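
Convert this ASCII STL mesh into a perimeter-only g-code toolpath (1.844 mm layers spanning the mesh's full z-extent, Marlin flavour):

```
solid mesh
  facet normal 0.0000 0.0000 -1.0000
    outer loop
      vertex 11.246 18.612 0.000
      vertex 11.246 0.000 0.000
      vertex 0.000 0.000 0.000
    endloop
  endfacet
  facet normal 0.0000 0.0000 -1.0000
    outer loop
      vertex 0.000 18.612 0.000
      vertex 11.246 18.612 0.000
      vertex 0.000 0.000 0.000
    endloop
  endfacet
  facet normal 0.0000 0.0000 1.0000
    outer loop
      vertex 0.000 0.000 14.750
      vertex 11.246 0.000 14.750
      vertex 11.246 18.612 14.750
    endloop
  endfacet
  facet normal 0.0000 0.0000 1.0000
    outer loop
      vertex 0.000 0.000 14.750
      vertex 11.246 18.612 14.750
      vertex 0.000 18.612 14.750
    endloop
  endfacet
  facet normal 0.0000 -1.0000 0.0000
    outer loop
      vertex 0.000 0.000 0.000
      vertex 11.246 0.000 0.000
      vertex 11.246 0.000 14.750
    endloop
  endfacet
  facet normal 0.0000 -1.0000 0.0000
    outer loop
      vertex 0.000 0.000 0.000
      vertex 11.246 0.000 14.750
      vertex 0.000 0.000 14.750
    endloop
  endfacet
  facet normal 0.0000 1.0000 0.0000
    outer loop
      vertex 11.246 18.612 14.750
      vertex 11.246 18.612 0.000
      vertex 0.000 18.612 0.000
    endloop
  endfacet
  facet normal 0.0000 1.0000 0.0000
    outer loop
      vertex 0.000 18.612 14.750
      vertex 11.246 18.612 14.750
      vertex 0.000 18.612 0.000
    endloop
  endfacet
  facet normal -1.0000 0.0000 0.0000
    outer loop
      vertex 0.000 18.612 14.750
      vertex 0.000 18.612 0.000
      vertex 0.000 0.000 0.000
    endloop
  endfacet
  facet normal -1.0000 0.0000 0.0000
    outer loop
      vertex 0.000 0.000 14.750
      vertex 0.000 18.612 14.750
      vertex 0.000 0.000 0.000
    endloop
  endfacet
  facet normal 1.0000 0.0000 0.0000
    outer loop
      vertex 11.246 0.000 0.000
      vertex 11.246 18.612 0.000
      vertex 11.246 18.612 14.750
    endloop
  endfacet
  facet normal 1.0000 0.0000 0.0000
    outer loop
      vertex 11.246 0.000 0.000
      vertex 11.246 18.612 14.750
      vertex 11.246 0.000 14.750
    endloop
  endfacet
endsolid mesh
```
; perimeter-only toolpath
G21 ; units = mm
G90 ; absolute positioning
G28 ; home
; layer 1
G0 Z1.844
G0 X0.000 Y0.000
G1 X11.246 Y0.000
G1 X11.246 Y18.612
G1 X0.000 Y18.612
G1 X0.000 Y0.000
; layer 2
G0 Z3.688
G0 X0.000 Y0.000
G1 X11.246 Y0.000
G1 X11.246 Y18.612
G1 X0.000 Y18.612
G1 X0.000 Y0.000
; layer 3
G0 Z5.531
G0 X0.000 Y0.000
G1 X11.246 Y0.000
G1 X11.246 Y18.612
G1 X0.000 Y18.612
G1 X0.000 Y0.000
; layer 4
G0 Z7.375
G0 X0.000 Y0.000
G1 X11.246 Y0.000
G1 X11.246 Y18.612
G1 X0.000 Y18.612
G1 X0.000 Y0.000
; layer 5
G0 Z9.219
G0 X0.000 Y0.000
G1 X11.246 Y0.000
G1 X11.246 Y18.612
G1 X0.000 Y18.612
G1 X0.000 Y0.000
; layer 6
G0 Z11.062
G0 X0.000 Y0.000
G1 X11.246 Y0.000
G1 X11.246 Y18.612
G1 X0.000 Y18.612
G1 X0.000 Y0.000
; layer 7
G0 Z12.906
G0 X0.000 Y0.000
G1 X11.246 Y0.000
G1 X11.246 Y18.612
G1 X0.000 Y18.612
G1 X0.000 Y0.000
; layer 8
G0 Z14.750
G0 X0.000 Y0.000
G1 X11.246 Y0.000
G1 X11.246 Y18.612
G1 X0.000 Y18.612
G1 X0.000 Y0.000
M2 ; end

The solid is a rectangular box, roughly 11.2 × 18.6 mm footprint and 14.8 mm tall. Slicing at Δz = 1.844 mm — 8 equal slices spanning the solid's height, so layer i sits at z = i·h/8 — gives 8 non-empty perimeters. Each is a 4-segment closed polygon; G0 lifts to the layer z and rapids to the start vertex, then G1 traces the edges.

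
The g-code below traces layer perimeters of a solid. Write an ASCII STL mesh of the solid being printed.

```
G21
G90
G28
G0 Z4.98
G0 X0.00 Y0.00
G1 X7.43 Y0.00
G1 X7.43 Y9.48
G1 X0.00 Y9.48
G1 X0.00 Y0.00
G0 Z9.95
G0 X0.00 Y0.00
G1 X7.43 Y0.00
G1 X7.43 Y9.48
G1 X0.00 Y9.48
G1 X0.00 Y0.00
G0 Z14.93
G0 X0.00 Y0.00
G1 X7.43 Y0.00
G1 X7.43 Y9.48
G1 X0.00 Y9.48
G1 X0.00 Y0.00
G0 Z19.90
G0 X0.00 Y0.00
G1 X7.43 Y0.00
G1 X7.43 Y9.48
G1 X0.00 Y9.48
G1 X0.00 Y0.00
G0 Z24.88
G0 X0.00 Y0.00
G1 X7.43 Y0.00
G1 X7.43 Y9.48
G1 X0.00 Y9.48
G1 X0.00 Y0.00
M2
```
solid part
  facet normal 0.0000 0.0000 -1.0000
    outer loop
      vertex 7.43 9.48 0.00
      vertex 7.43 0.00 0.00
      vertex 0.00 0.00 0.00
    endloop
  endfacet
  facet normal 0.0000 0.0000 -1.0000
    outer loop
      vertex 0.00 9.48 0.00
      vertex 7.43 9.48 0.00
      vertex 0.00 0.00 0.00
    endloop
  endfacet
  facet normal 0.0000 0.0000 1.0000
    outer loop
      vertex 0.00 0.00 24.88
      vertex 7.43 0.00 24.88
      vertex 7.43 9.48 24.88
    endloop
  endfacet
  facet normal 0.0000 0.0000 1.0000
    outer loop
      vertex 0.00 0.00 24.88
      vertex 7.43 9.48 24.88
      vertex 0.00 9.48 24.88
    endloop
  endfacet
  facet normal 0.0000 -1.0000 0.0000
    outer loop
      vertex 0.00 0.00 0.00
      vertex 7.43 0.00 0.00
      vertex 7.43 0.00 24.88
    endloop
  endfacet
  facet normal 0.0000 -1.0000 0.0000
    outer loop
      vertex 0.00 0.00 0.00
      vertex 7.43 0.00 24.88
      vertex 0.00 0.00 24.88
    endloop
  endfacet
  facet normal 0.0000 1.0000 0.0000
    outer loop
      vertex 7.43 9.48 24.88
      vertex 7.43 9.48 0.00
      vertex 0.00 9.48 0.00
    endloop
  endfacet
  facet normal 0.0000 1.0000 0.0000
    outer loop
      vertex 0.00 9.48 24.88
      vertex 7.43 9.48 24.88
      vertex 0.00 9.48 0.00
    endloop
  endfacet
  facet normal -1.0000 0.0000 0.0000
    outer loop
      vertex 0.00 9.48 24.88
      vertex 0.00 9.48 0.00
      vertex 0.00 0.00 0.00
    endloop
  endfacet
  facet normal -1.0000 0.0000 0.0000
    outer loop
      vertex 0.00 0.00 24.88
      vertex 0.00 9.48 24.88
      vertex 0.00 0.00 0.00
    endloop
  endfacet
  facet normal 1.0000 0.0000 0.0000
    outer loop
      vertex 7.43 0.00 0.00
      vertex 7.43 9.48 0.00
      vertex 7.43 9.48 24.88
    endloop
  endfacet
  facet normal 1.0000 0.0000 0.0000
    outer loop
      vertex 7.43 0.00 0.00
      vertex 7.43 9.48 24.88
      vertex 7.43 0.00 24.88
    endloop
  endfacet
endsolid part

The G0 Z moves step by Δz≈4.98 mm. Every layer's G1 loop is the same polygon, so the solid is a straight extrusion of it from z=0 to z≈24.9. Closing with flat bottom and top caps and triangulating gives 12 facets — a rectangular box, roughly 7.43 × 9.48 mm footprint and 24.9 mm tall.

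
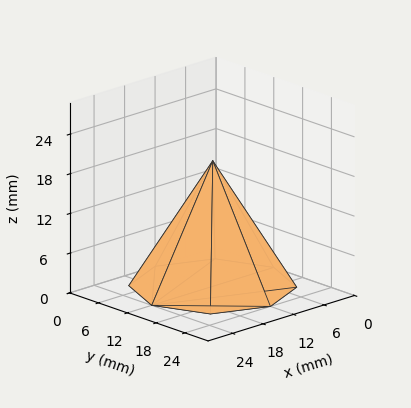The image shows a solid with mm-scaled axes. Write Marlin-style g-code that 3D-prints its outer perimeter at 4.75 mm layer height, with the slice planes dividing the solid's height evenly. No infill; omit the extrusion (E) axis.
Reading the render: the shape is a regular 8-sided pyramid, base circumscribed radius ≈ 12 mm, apex at z ≈ 19 mm (dimensions read to the nearest mm from the axis ticks). For the g-code, the solid's height is divided into equal slices at the stated Δz and each level perimeter traced with G1 moves after a G0 lift.

; perimeter-only toolpath
G21 ; units = mm
G90 ; absolute positioning
G28 ; home
; layer 1
G0 Z4.75
G0 X21.00 Y12.00
G1 X18.37 Y18.37
G1 X12.00 Y21.00
G1 X5.63 Y18.37
G1 X3.00 Y12.00
G1 X5.63 Y5.63
G1 X12.00 Y3.00
G1 X18.37 Y5.63
G1 X21.00 Y12.00
; layer 2
G0 Z9.50
G0 X18.00 Y12.00
G1 X16.24 Y16.24
G1 X12.00 Y18.00
G1 X7.75 Y16.24
G1 X6.00 Y12.00
G1 X7.75 Y7.75
G1 X12.00 Y6.00
G1 X16.24 Y7.75
G1 X18.00 Y12.00
; layer 3
G0 Z14.25
G0 X15.00 Y12.00
G1 X14.12 Y14.12
G1 X12.00 Y15.00
G1 X9.88 Y14.12
G1 X9.00 Y12.00
G1 X9.88 Y9.88
G1 X12.00 Y9.00
G1 X14.12 Y9.88
G1 X15.00 Y12.00
M2 ; end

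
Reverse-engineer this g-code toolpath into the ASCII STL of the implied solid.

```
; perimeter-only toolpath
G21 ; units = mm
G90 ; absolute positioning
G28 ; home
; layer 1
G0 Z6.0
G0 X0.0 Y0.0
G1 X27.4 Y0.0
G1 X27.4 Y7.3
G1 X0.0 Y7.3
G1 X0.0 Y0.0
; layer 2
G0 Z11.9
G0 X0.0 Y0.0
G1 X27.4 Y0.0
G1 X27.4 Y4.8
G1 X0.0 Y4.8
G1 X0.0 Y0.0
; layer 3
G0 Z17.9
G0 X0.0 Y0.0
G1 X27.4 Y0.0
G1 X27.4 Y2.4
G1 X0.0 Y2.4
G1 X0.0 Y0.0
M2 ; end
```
solid part
  facet normal 0.0000 0.0000 -1.0000
    outer loop
      vertex 27.4 9.7 0.0
      vertex 27.4 0.0 0.0
      vertex 0.0 0.0 0.0
    endloop
  endfacet
  facet normal 0.0000 0.0000 -1.0000
    outer loop
      vertex 0.0 9.7 0.0
      vertex 27.4 9.7 0.0
      vertex 0.0 0.0 0.0
    endloop
  endfacet
  facet normal 0.0000 -1.0000 0.0000
    outer loop
      vertex 0.0 0.0 0.0
      vertex 27.4 0.0 0.0
      vertex 27.4 0.0 23.8
    endloop
  endfacet
  facet normal 0.0000 -1.0000 0.0000
    outer loop
      vertex 0.0 0.0 0.0
      vertex 27.4 0.0 23.8
      vertex 0.0 0.0 23.8
    endloop
  endfacet
  facet normal 0.0000 0.9260 0.3774
    outer loop
      vertex 0.0 0.0 23.8
      vertex 27.4 0.0 23.8
      vertex 27.4 9.7 0.0
    endloop
  endfacet
  facet normal 0.0000 0.9260 0.3774
    outer loop
      vertex 0.0 0.0 23.8
      vertex 27.4 9.7 0.0
      vertex 0.0 9.7 0.0
    endloop
  endfacet
  facet normal -1.0000 0.0000 0.0000
    outer loop
      vertex 0.0 0.0 23.8
      vertex 0.0 9.7 0.0
      vertex 0.0 0.0 0.0
    endloop
  endfacet
  facet normal 1.0000 0.0000 0.0000
    outer loop
      vertex 27.4 0.0 0.0
      vertex 27.4 9.7 0.0
      vertex 27.4 0.0 23.8
    endloop
  endfacet
endsolid part

The G0 Z moves step by Δz≈6.0 mm. The G1 loops shrink linearly with z, so the solid tapers from its base footprint up to z≈23.8. Closing with a flat bottom cap and the tapered top and triangulating gives 8 facets — a wedge (ramp): 27.4 × 9.7 mm base, rising to 23.8 mm along the y=0 edge and sloping linearly to z=0 at y=9.7.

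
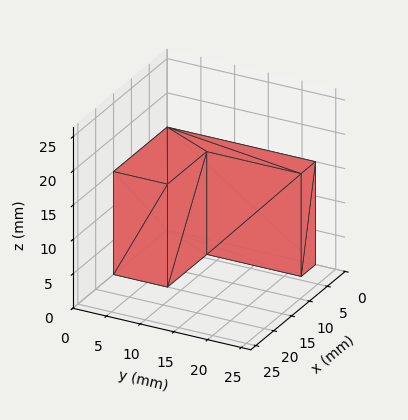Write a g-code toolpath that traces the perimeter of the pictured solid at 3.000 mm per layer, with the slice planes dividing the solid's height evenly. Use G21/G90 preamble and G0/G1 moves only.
Reading the render: the shape is an L-shaped prism: outer 15 × 22 mm, arm thicknesses ≈ 8 mm (horizontal) and 4 mm (vertical), extruded 15 mm in z (dimensions read to the nearest mm from the axis ticks). For the g-code, the solid's height is divided into equal slices at the stated Δz and each level perimeter traced with G1 moves after a G0 lift.

; perimeter-only toolpath
G21 ; units = mm
G90 ; absolute positioning
G28 ; home
; layer 1
G0 Z3.000
G0 X0.000 Y0.000
G1 X15.000 Y0.000
G1 X15.000 Y8.000
G1 X4.000 Y8.000
G1 X4.000 Y22.000
G1 X0.000 Y22.000
G1 X0.000 Y0.000
; layer 2
G0 Z6.000
G0 X0.000 Y0.000
G1 X15.000 Y0.000
G1 X15.000 Y8.000
G1 X4.000 Y8.000
G1 X4.000 Y22.000
G1 X0.000 Y22.000
G1 X0.000 Y0.000
; layer 3
G0 Z9.000
G0 X0.000 Y0.000
G1 X15.000 Y0.000
G1 X15.000 Y8.000
G1 X4.000 Y8.000
G1 X4.000 Y22.000
G1 X0.000 Y22.000
G1 X0.000 Y0.000
; layer 4
G0 Z12.000
G0 X0.000 Y0.000
G1 X15.000 Y0.000
G1 X15.000 Y8.000
G1 X4.000 Y8.000
G1 X4.000 Y22.000
G1 X0.000 Y22.000
G1 X0.000 Y0.000
; layer 5
G0 Z15.000
G0 X0.000 Y0.000
G1 X15.000 Y0.000
G1 X15.000 Y8.000
G1 X4.000 Y8.000
G1 X4.000 Y22.000
G1 X0.000 Y22.000
G1 X0.000 Y0.000
M2 ; end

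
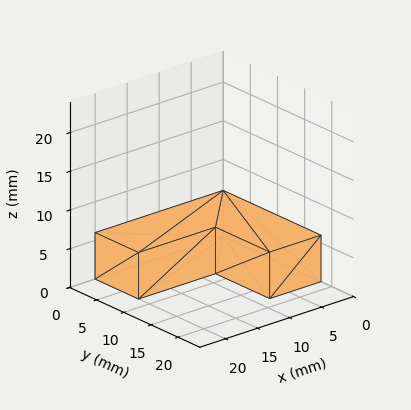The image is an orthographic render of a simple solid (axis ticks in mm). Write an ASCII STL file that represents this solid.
Reading the render: the shape is an L-shaped prism: outer 20 × 18 mm, arm thicknesses ≈ 8 mm (horizontal) and 8 mm (vertical), extruded 6 mm in z (dimensions read to the nearest mm from the axis ticks). For the STL, each face is triangulated and given an outward normal.

solid part
  facet normal 0.0000 0.0000 -1.0000
    outer loop
      vertex 20.0 8.0 0.0
      vertex 20.0 0.0 0.0
      vertex 0.0 0.0 0.0
    endloop
  endfacet
  facet normal 0.0000 0.0000 -1.0000
    outer loop
      vertex 8.0 8.0 0.0
      vertex 20.0 8.0 0.0
      vertex 0.0 0.0 0.0
    endloop
  endfacet
  facet normal 0.0000 0.0000 -1.0000
    outer loop
      vertex 8.0 18.0 0.0
      vertex 8.0 8.0 0.0
      vertex 0.0 0.0 0.0
    endloop
  endfacet
  facet normal 0.0000 0.0000 -1.0000
    outer loop
      vertex 0.0 18.0 0.0
      vertex 8.0 18.0 0.0
      vertex 0.0 0.0 0.0
    endloop
  endfacet
  facet normal 0.0000 0.0000 1.0000
    outer loop
      vertex 0.0 0.0 6.0
      vertex 20.0 0.0 6.0
      vertex 20.0 8.0 6.0
    endloop
  endfacet
  facet normal 0.0000 0.0000 1.0000
    outer loop
      vertex 0.0 0.0 6.0
      vertex 20.0 8.0 6.0
      vertex 8.0 8.0 6.0
    endloop
  endfacet
  facet normal 0.0000 0.0000 1.0000
    outer loop
      vertex 0.0 0.0 6.0
      vertex 8.0 8.0 6.0
      vertex 8.0 18.0 6.0
    endloop
  endfacet
  facet normal 0.0000 0.0000 1.0000
    outer loop
      vertex 0.0 0.0 6.0
      vertex 8.0 18.0 6.0
      vertex 0.0 18.0 6.0
    endloop
  endfacet
  facet normal 0.0000 -1.0000 0.0000
    outer loop
      vertex 0.0 0.0 0.0
      vertex 20.0 0.0 0.0
      vertex 20.0 0.0 6.0
    endloop
  endfacet
  facet normal 0.0000 -1.0000 0.0000
    outer loop
      vertex 0.0 0.0 0.0
      vertex 20.0 0.0 6.0
      vertex 0.0 0.0 6.0
    endloop
  endfacet
  facet normal 1.0000 0.0000 0.0000
    outer loop
      vertex 20.0 0.0 0.0
      vertex 20.0 8.0 0.0
      vertex 20.0 8.0 6.0
    endloop
  endfacet
  facet normal 1.0000 0.0000 0.0000
    outer loop
      vertex 20.0 0.0 0.0
      vertex 20.0 8.0 6.0
      vertex 20.0 0.0 6.0
    endloop
  endfacet
  facet normal 0.0000 1.0000 0.0000
    outer loop
      vertex 20.0 8.0 0.0
      vertex 8.0 8.0 0.0
      vertex 8.0 8.0 6.0
    endloop
  endfacet
  facet normal 0.0000 1.0000 0.0000
    outer loop
      vertex 20.0 8.0 0.0
      vertex 8.0 8.0 6.0
      vertex 20.0 8.0 6.0
    endloop
  endfacet
  facet normal 1.0000 0.0000 0.0000
    outer loop
      vertex 8.0 8.0 0.0
      vertex 8.0 18.0 0.0
      vertex 8.0 18.0 6.0
    endloop
  endfacet
  facet normal 1.0000 0.0000 0.0000
    outer loop
      vertex 8.0 8.0 0.0
      vertex 8.0 18.0 6.0
      vertex 8.0 8.0 6.0
    endloop
  endfacet
  facet normal 0.0000 1.0000 0.0000
    outer loop
      vertex 8.0 18.0 0.0
      vertex 0.0 18.0 0.0
      vertex 0.0 18.0 6.0
    endloop
  endfacet
  facet normal 0.0000 1.0000 0.0000
    outer loop
      vertex 8.0 18.0 0.0
      vertex 0.0 18.0 6.0
      vertex 8.0 18.0 6.0
    endloop
  endfacet
  facet normal -1.0000 0.0000 0.0000
    outer loop
      vertex 0.0 18.0 0.0
      vertex 0.0 0.0 0.0
      vertex 0.0 0.0 6.0
    endloop
  endfacet
  facet normal -1.0000 0.0000 0.0000
    outer loop
      vertex 0.0 18.0 0.0
      vertex 0.0 0.0 6.0
      vertex 0.0 18.0 6.0
    endloop
  endfacet
endsolid part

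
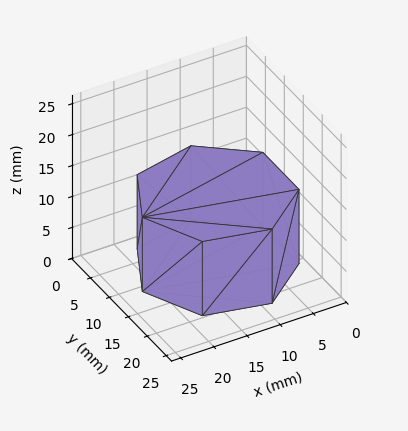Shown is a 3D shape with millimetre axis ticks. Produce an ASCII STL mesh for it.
Reading the render: the shape is a regular 7-sided prism (a cylinder approximated with 7 flat sides), circumscribed radius ≈ 11 mm, height ≈ 12 mm (dimensions read to the nearest mm from the axis ticks). For the STL, each face is triangulated and given an outward normal.

solid part
  facet normal 0.0000 0.0000 -1.0000
    outer loop
      vertex 8.55 21.72 0.00
      vertex 17.86 19.60 0.00
      vertex 22.00 11.00 0.00
    endloop
  endfacet
  facet normal 0.0000 0.0000 -1.0000
    outer loop
      vertex 1.09 15.77 0.00
      vertex 8.55 21.72 0.00
      vertex 22.00 11.00 0.00
    endloop
  endfacet
  facet normal 0.0000 0.0000 -1.0000
    outer loop
      vertex 1.09 6.23 0.00
      vertex 1.09 15.77 0.00
      vertex 22.00 11.00 0.00
    endloop
  endfacet
  facet normal 0.0000 0.0000 -1.0000
    outer loop
      vertex 8.55 0.28 0.00
      vertex 1.09 6.23 0.00
      vertex 22.00 11.00 0.00
    endloop
  endfacet
  facet normal 0.0000 0.0000 -1.0000
    outer loop
      vertex 17.86 2.40 0.00
      vertex 8.55 0.28 0.00
      vertex 22.00 11.00 0.00
    endloop
  endfacet
  facet normal 0.0000 0.0000 1.0000
    outer loop
      vertex 22.00 11.00 12.00
      vertex 17.86 19.60 12.00
      vertex 8.55 21.72 12.00
    endloop
  endfacet
  facet normal 0.0000 0.0000 1.0000
    outer loop
      vertex 22.00 11.00 12.00
      vertex 8.55 21.72 12.00
      vertex 1.09 15.77 12.00
    endloop
  endfacet
  facet normal 0.0000 0.0000 1.0000
    outer loop
      vertex 22.00 11.00 12.00
      vertex 1.09 15.77 12.00
      vertex 1.09 6.23 12.00
    endloop
  endfacet
  facet normal 0.0000 0.0000 1.0000
    outer loop
      vertex 22.00 11.00 12.00
      vertex 1.09 6.23 12.00
      vertex 8.55 0.28 12.00
    endloop
  endfacet
  facet normal 0.0000 0.0000 1.0000
    outer loop
      vertex 22.00 11.00 12.00
      vertex 8.55 0.28 12.00
      vertex 17.86 2.40 12.00
    endloop
  endfacet
  facet normal 0.9010 0.4338 0.0000
    outer loop
      vertex 22.00 11.00 0.00
      vertex 17.86 19.60 0.00
      vertex 17.86 19.60 12.00
    endloop
  endfacet
  facet normal 0.9010 0.4338 0.0000
    outer loop
      vertex 22.00 11.00 0.00
      vertex 17.86 19.60 12.00
      vertex 22.00 11.00 12.00
    endloop
  endfacet
  facet normal 0.2220 0.9750 0.0000
    outer loop
      vertex 17.86 19.60 0.00
      vertex 8.55 21.72 0.00
      vertex 8.55 21.72 12.00
    endloop
  endfacet
  facet normal 0.2220 0.9750 0.0000
    outer loop
      vertex 17.86 19.60 0.00
      vertex 8.55 21.72 12.00
      vertex 17.86 19.60 12.00
    endloop
  endfacet
  facet normal -0.6235 0.7818 0.0000
    outer loop
      vertex 8.55 21.72 0.00
      vertex 1.09 15.77 0.00
      vertex 1.09 15.77 12.00
    endloop
  endfacet
  facet normal -0.6235 0.7818 0.0000
    outer loop
      vertex 8.55 21.72 0.00
      vertex 1.09 15.77 12.00
      vertex 8.55 21.72 12.00
    endloop
  endfacet
  facet normal -1.0000 0.0000 0.0000
    outer loop
      vertex 1.09 15.77 0.00
      vertex 1.09 6.23 0.00
      vertex 1.09 6.23 12.00
    endloop
  endfacet
  facet normal -1.0000 0.0000 0.0000
    outer loop
      vertex 1.09 15.77 0.00
      vertex 1.09 6.23 12.00
      vertex 1.09 15.77 12.00
    endloop
  endfacet
  facet normal -0.6235 -0.7818 0.0000
    outer loop
      vertex 1.09 6.23 0.00
      vertex 8.55 0.28 0.00
      vertex 8.55 0.28 12.00
    endloop
  endfacet
  facet normal -0.6235 -0.7818 0.0000
    outer loop
      vertex 1.09 6.23 0.00
      vertex 8.55 0.28 12.00
      vertex 1.09 6.23 12.00
    endloop
  endfacet
  facet normal 0.2220 -0.9750 0.0000
    outer loop
      vertex 8.55 0.28 0.00
      vertex 17.86 2.40 0.00
      vertex 17.86 2.40 12.00
    endloop
  endfacet
  facet normal 0.2220 -0.9750 0.0000
    outer loop
      vertex 8.55 0.28 0.00
      vertex 17.86 2.40 12.00
      vertex 8.55 0.28 12.00
    endloop
  endfacet
  facet normal 0.9010 -0.4338 0.0000
    outer loop
      vertex 17.86 2.40 0.00
      vertex 22.00 11.00 0.00
      vertex 22.00 11.00 12.00
    endloop
  endfacet
  facet normal 0.9010 -0.4338 0.0000
    outer loop
      vertex 17.86 2.40 0.00
      vertex 22.00 11.00 12.00
      vertex 17.86 2.40 12.00
    endloop
  endfacet
endsolid part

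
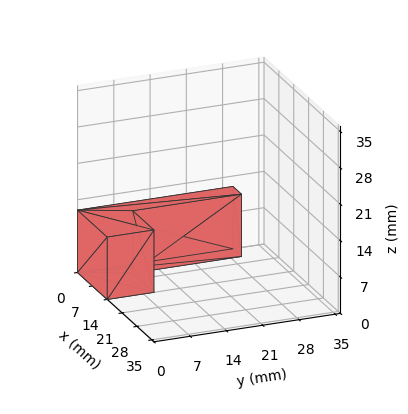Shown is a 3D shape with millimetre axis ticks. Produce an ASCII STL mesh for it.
Reading the render: the shape is an L-shaped prism: outer 14 × 30 mm, arm thicknesses ≈ 9 mm (horizontal) and 4 mm (vertical), extruded 12 mm in z (dimensions read to the nearest mm from the axis ticks). For the STL, each face is triangulated and given an outward normal.

solid part
  facet normal 0.0000 0.0000 -1.0000
    outer loop
      vertex 14.000 9.000 0.000
      vertex 14.000 0.000 0.000
      vertex 0.000 0.000 0.000
    endloop
  endfacet
  facet normal 0.0000 0.0000 -1.0000
    outer loop
      vertex 4.000 9.000 0.000
      vertex 14.000 9.000 0.000
      vertex 0.000 0.000 0.000
    endloop
  endfacet
  facet normal 0.0000 0.0000 -1.0000
    outer loop
      vertex 4.000 30.000 0.000
      vertex 4.000 9.000 0.000
      vertex 0.000 0.000 0.000
    endloop
  endfacet
  facet normal 0.0000 0.0000 -1.0000
    outer loop
      vertex 0.000 30.000 0.000
      vertex 4.000 30.000 0.000
      vertex 0.000 0.000 0.000
    endloop
  endfacet
  facet normal 0.0000 0.0000 1.0000
    outer loop
      vertex 0.000 0.000 12.000
      vertex 14.000 0.000 12.000
      vertex 14.000 9.000 12.000
    endloop
  endfacet
  facet normal 0.0000 0.0000 1.0000
    outer loop
      vertex 0.000 0.000 12.000
      vertex 14.000 9.000 12.000
      vertex 4.000 9.000 12.000
    endloop
  endfacet
  facet normal 0.0000 0.0000 1.0000
    outer loop
      vertex 0.000 0.000 12.000
      vertex 4.000 9.000 12.000
      vertex 4.000 30.000 12.000
    endloop
  endfacet
  facet normal 0.0000 0.0000 1.0000
    outer loop
      vertex 0.000 0.000 12.000
      vertex 4.000 30.000 12.000
      vertex 0.000 30.000 12.000
    endloop
  endfacet
  facet normal 0.0000 -1.0000 0.0000
    outer loop
      vertex 0.000 0.000 0.000
      vertex 14.000 0.000 0.000
      vertex 14.000 0.000 12.000
    endloop
  endfacet
  facet normal 0.0000 -1.0000 0.0000
    outer loop
      vertex 0.000 0.000 0.000
      vertex 14.000 0.000 12.000
      vertex 0.000 0.000 12.000
    endloop
  endfacet
  facet normal 1.0000 0.0000 0.0000
    outer loop
      vertex 14.000 0.000 0.000
      vertex 14.000 9.000 0.000
      vertex 14.000 9.000 12.000
    endloop
  endfacet
  facet normal 1.0000 0.0000 0.0000
    outer loop
      vertex 14.000 0.000 0.000
      vertex 14.000 9.000 12.000
      vertex 14.000 0.000 12.000
    endloop
  endfacet
  facet normal 0.0000 1.0000 0.0000
    outer loop
      vertex 14.000 9.000 0.000
      vertex 4.000 9.000 0.000
      vertex 4.000 9.000 12.000
    endloop
  endfacet
  facet normal 0.0000 1.0000 0.0000
    outer loop
      vertex 14.000 9.000 0.000
      vertex 4.000 9.000 12.000
      vertex 14.000 9.000 12.000
    endloop
  endfacet
  facet normal 1.0000 0.0000 0.0000
    outer loop
      vertex 4.000 9.000 0.000
      vertex 4.000 30.000 0.000
      vertex 4.000 30.000 12.000
    endloop
  endfacet
  facet normal 1.0000 0.0000 0.0000
    outer loop
      vertex 4.000 9.000 0.000
      vertex 4.000 30.000 12.000
      vertex 4.000 9.000 12.000
    endloop
  endfacet
  facet normal 0.0000 1.0000 0.0000
    outer loop
      vertex 4.000 30.000 0.000
      vertex 0.000 30.000 0.000
      vertex 0.000 30.000 12.000
    endloop
  endfacet
  facet normal 0.0000 1.0000 0.0000
    outer loop
      vertex 4.000 30.000 0.000
      vertex 0.000 30.000 12.000
      vertex 4.000 30.000 12.000
    endloop
  endfacet
  facet normal -1.0000 0.0000 0.0000
    outer loop
      vertex 0.000 30.000 0.000
      vertex 0.000 0.000 0.000
      vertex 0.000 0.000 12.000
    endloop
  endfacet
  facet normal -1.0000 0.0000 0.0000
    outer loop
      vertex 0.000 30.000 0.000
      vertex 0.000 0.000 12.000
      vertex 0.000 30.000 12.000
    endloop
  endfacet
endsolid part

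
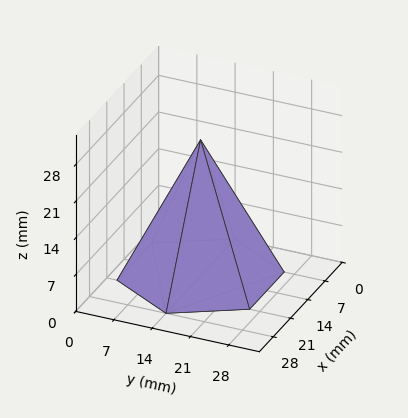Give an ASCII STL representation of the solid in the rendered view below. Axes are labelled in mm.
Reading the render: the shape is a regular 6-sided pyramid, base circumscribed radius ≈ 14 mm, apex at z ≈ 26 mm (dimensions read to the nearest mm from the axis ticks). For the STL, each face is triangulated and given an outward normal.

solid part
  facet normal 0.0000 0.0000 -1.0000
    outer loop
      vertex 7.000 26.124 0.000
      vertex 21.000 26.124 0.000
      vertex 28.000 14.000 0.000
    endloop
  endfacet
  facet normal 0.0000 0.0000 -1.0000
    outer loop
      vertex 0.000 14.000 0.000
      vertex 7.000 26.124 0.000
      vertex 28.000 14.000 0.000
    endloop
  endfacet
  facet normal 0.0000 0.0000 -1.0000
    outer loop
      vertex 7.000 1.876 0.000
      vertex 0.000 14.000 0.000
      vertex 28.000 14.000 0.000
    endloop
  endfacet
  facet normal 0.0000 0.0000 -1.0000
    outer loop
      vertex 21.000 1.876 0.000
      vertex 7.000 1.876 0.000
      vertex 28.000 14.000 0.000
    endloop
  endfacet
  facet normal 0.7849 0.4532 0.4226
    outer loop
      vertex 28.000 14.000 0.000
      vertex 21.000 26.124 0.000
      vertex 14.000 14.000 26.000
    endloop
  endfacet
  facet normal 0.0000 0.9063 0.4226
    outer loop
      vertex 21.000 26.124 0.000
      vertex 7.000 26.124 0.000
      vertex 14.000 14.000 26.000
    endloop
  endfacet
  facet normal -0.7849 0.4532 0.4226
    outer loop
      vertex 7.000 26.124 0.000
      vertex 0.000 14.000 0.000
      vertex 14.000 14.000 26.000
    endloop
  endfacet
  facet normal -0.7849 -0.4532 0.4226
    outer loop
      vertex 0.000 14.000 0.000
      vertex 7.000 1.876 0.000
      vertex 14.000 14.000 26.000
    endloop
  endfacet
  facet normal 0.0000 -0.9063 0.4226
    outer loop
      vertex 7.000 1.876 0.000
      vertex 21.000 1.876 0.000
      vertex 14.000 14.000 26.000
    endloop
  endfacet
  facet normal 0.7849 -0.4532 0.4226
    outer loop
      vertex 21.000 1.876 0.000
      vertex 28.000 14.000 0.000
      vertex 14.000 14.000 26.000
    endloop
  endfacet
endsolid part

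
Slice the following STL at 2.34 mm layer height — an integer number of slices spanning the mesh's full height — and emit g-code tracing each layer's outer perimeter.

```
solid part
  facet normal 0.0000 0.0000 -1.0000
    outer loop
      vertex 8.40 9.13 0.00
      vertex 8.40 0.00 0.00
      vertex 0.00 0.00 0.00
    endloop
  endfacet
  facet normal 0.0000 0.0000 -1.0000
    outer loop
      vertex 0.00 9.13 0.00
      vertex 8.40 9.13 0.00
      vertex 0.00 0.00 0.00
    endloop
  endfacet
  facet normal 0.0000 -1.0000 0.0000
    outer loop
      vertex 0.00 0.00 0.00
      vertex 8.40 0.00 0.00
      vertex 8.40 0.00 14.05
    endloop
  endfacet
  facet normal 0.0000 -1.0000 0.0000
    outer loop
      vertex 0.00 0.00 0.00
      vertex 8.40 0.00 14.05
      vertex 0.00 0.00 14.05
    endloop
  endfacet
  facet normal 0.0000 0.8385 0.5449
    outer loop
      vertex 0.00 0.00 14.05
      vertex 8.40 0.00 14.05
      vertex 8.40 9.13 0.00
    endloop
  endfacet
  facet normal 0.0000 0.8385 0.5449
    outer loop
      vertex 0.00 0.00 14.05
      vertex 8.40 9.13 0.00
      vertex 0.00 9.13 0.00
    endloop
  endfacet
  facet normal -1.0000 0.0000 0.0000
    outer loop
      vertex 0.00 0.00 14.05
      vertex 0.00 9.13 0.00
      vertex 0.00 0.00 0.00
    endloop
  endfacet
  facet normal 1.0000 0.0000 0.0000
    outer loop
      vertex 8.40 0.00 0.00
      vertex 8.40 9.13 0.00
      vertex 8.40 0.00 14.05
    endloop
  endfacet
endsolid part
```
; perimeter-only toolpath
G21 ; units = mm
G90 ; absolute positioning
G28 ; home
; layer 1
G0 Z2.34
G0 X0.00 Y0.00
G1 X8.40 Y0.00
G1 X8.40 Y7.61
G1 X0.00 Y7.61
G1 X0.00 Y0.00
; layer 2
G0 Z4.68
G0 X0.00 Y0.00
G1 X8.40 Y0.00
G1 X8.40 Y6.09
G1 X0.00 Y6.09
G1 X0.00 Y0.00
; layer 3
G0 Z7.03
G0 X0.00 Y0.00
G1 X8.40 Y0.00
G1 X8.40 Y4.57
G1 X0.00 Y4.57
G1 X0.00 Y0.00
; layer 4
G0 Z9.37
G0 X0.00 Y0.00
G1 X8.40 Y0.00
G1 X8.40 Y3.04
G1 X0.00 Y3.04
G1 X0.00 Y0.00
; layer 5
G0 Z11.71
G0 X0.00 Y0.00
G1 X8.40 Y0.00
G1 X8.40 Y1.52
G1 X0.00 Y1.52
G1 X0.00 Y0.00
M2 ; end

The solid is a wedge (ramp): 8.4 × 9.13 mm base, rising to 14.1 mm along the y=0 edge and sloping linearly to z=0 at y=9.13. Slicing at Δz = 2.34 mm — 6 equal slices spanning the solid's height, so layer i sits at z = i·h/6 — gives 5 non-empty perimeters. Each is a 4-segment closed polygon; G0 lifts to the layer z and rapids to the start vertex, then G1 traces the edges. The cross-section shrinks linearly with z (the slice at the apex is degenerate and omitted).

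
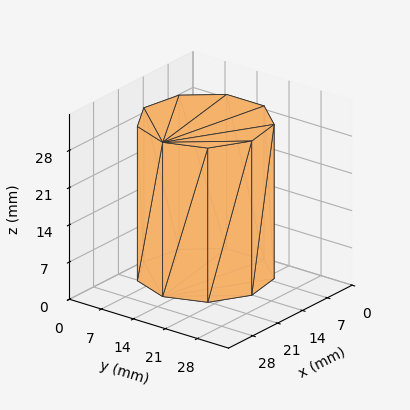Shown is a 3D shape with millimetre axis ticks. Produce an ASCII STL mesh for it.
Reading the render: the shape is a regular 9-sided prism (a cylinder approximated with 9 flat sides), circumscribed radius ≈ 12 mm, height ≈ 29 mm (dimensions read to the nearest mm from the axis ticks). For the STL, each face is triangulated and given an outward normal.

solid part
  facet normal 0.0000 0.0000 -1.0000
    outer loop
      vertex 14.1 23.8 0.0
      vertex 21.2 19.7 0.0
      vertex 24.0 12.0 0.0
    endloop
  endfacet
  facet normal 0.0000 0.0000 -1.0000
    outer loop
      vertex 6.0 22.4 0.0
      vertex 14.1 23.8 0.0
      vertex 24.0 12.0 0.0
    endloop
  endfacet
  facet normal 0.0000 0.0000 -1.0000
    outer loop
      vertex 0.7 16.1 0.0
      vertex 6.0 22.4 0.0
      vertex 24.0 12.0 0.0
    endloop
  endfacet
  facet normal 0.0000 0.0000 -1.0000
    outer loop
      vertex 0.7 7.9 0.0
      vertex 0.7 16.1 0.0
      vertex 24.0 12.0 0.0
    endloop
  endfacet
  facet normal 0.0000 0.0000 -1.0000
    outer loop
      vertex 6.0 1.6 0.0
      vertex 0.7 7.9 0.0
      vertex 24.0 12.0 0.0
    endloop
  endfacet
  facet normal 0.0000 0.0000 -1.0000
    outer loop
      vertex 14.1 0.2 0.0
      vertex 6.0 1.6 0.0
      vertex 24.0 12.0 0.0
    endloop
  endfacet
  facet normal 0.0000 0.0000 -1.0000
    outer loop
      vertex 21.2 4.3 0.0
      vertex 14.1 0.2 0.0
      vertex 24.0 12.0 0.0
    endloop
  endfacet
  facet normal 0.0000 0.0000 1.0000
    outer loop
      vertex 24.0 12.0 29.0
      vertex 21.2 19.7 29.0
      vertex 14.1 23.8 29.0
    endloop
  endfacet
  facet normal 0.0000 0.0000 1.0000
    outer loop
      vertex 24.0 12.0 29.0
      vertex 14.1 23.8 29.0
      vertex 6.0 22.4 29.0
    endloop
  endfacet
  facet normal 0.0000 0.0000 1.0000
    outer loop
      vertex 24.0 12.0 29.0
      vertex 6.0 22.4 29.0
      vertex 0.7 16.1 29.0
    endloop
  endfacet
  facet normal 0.0000 0.0000 1.0000
    outer loop
      vertex 24.0 12.0 29.0
      vertex 0.7 16.1 29.0
      vertex 0.7 7.9 29.0
    endloop
  endfacet
  facet normal 0.0000 0.0000 1.0000
    outer loop
      vertex 24.0 12.0 29.0
      vertex 0.7 7.9 29.0
      vertex 6.0 1.6 29.0
    endloop
  endfacet
  facet normal 0.0000 0.0000 1.0000
    outer loop
      vertex 24.0 12.0 29.0
      vertex 6.0 1.6 29.0
      vertex 14.1 0.2 29.0
    endloop
  endfacet
  facet normal 0.0000 0.0000 1.0000
    outer loop
      vertex 24.0 12.0 29.0
      vertex 14.1 0.2 29.0
      vertex 21.2 4.3 29.0
    endloop
  endfacet
  facet normal 0.9398 0.3417 0.0000
    outer loop
      vertex 24.0 12.0 0.0
      vertex 21.2 19.7 0.0
      vertex 21.2 19.7 29.0
    endloop
  endfacet
  facet normal 0.9398 0.3417 0.0000
    outer loop
      vertex 24.0 12.0 0.0
      vertex 21.2 19.7 29.0
      vertex 24.0 12.0 29.0
    endloop
  endfacet
  facet normal 0.5001 0.8660 0.0000
    outer loop
      vertex 21.2 19.7 0.0
      vertex 14.1 23.8 0.0
      vertex 14.1 23.8 29.0
    endloop
  endfacet
  facet normal 0.5001 0.8660 0.0000
    outer loop
      vertex 21.2 19.7 0.0
      vertex 14.1 23.8 29.0
      vertex 21.2 19.7 29.0
    endloop
  endfacet
  facet normal -0.1703 0.9854 0.0000
    outer loop
      vertex 14.1 23.8 0.0
      vertex 6.0 22.4 0.0
      vertex 6.0 22.4 29.0
    endloop
  endfacet
  facet normal -0.1703 0.9854 0.0000
    outer loop
      vertex 14.1 23.8 0.0
      vertex 6.0 22.4 29.0
      vertex 14.1 23.8 29.0
    endloop
  endfacet
  facet normal -0.7652 0.6438 0.0000
    outer loop
      vertex 6.0 22.4 0.0
      vertex 0.7 16.1 0.0
      vertex 0.7 16.1 29.0
    endloop
  endfacet
  facet normal -0.7652 0.6438 0.0000
    outer loop
      vertex 6.0 22.4 0.0
      vertex 0.7 16.1 29.0
      vertex 6.0 22.4 29.0
    endloop
  endfacet
  facet normal -1.0000 0.0000 0.0000
    outer loop
      vertex 0.7 16.1 0.0
      vertex 0.7 7.9 0.0
      vertex 0.7 7.9 29.0
    endloop
  endfacet
  facet normal -1.0000 0.0000 0.0000
    outer loop
      vertex 0.7 16.1 0.0
      vertex 0.7 7.9 29.0
      vertex 0.7 16.1 29.0
    endloop
  endfacet
  facet normal -0.7652 -0.6438 0.0000
    outer loop
      vertex 0.7 7.9 0.0
      vertex 6.0 1.6 0.0
      vertex 6.0 1.6 29.0
    endloop
  endfacet
  facet normal -0.7652 -0.6438 0.0000
    outer loop
      vertex 0.7 7.9 0.0
      vertex 6.0 1.6 29.0
      vertex 0.7 7.9 29.0
    endloop
  endfacet
  facet normal -0.1703 -0.9854 0.0000
    outer loop
      vertex 6.0 1.6 0.0
      vertex 14.1 0.2 0.0
      vertex 14.1 0.2 29.0
    endloop
  endfacet
  facet normal -0.1703 -0.9854 0.0000
    outer loop
      vertex 6.0 1.6 0.0
      vertex 14.1 0.2 29.0
      vertex 6.0 1.6 29.0
    endloop
  endfacet
  facet normal 0.5001 -0.8660 0.0000
    outer loop
      vertex 14.1 0.2 0.0
      vertex 21.2 4.3 0.0
      vertex 21.2 4.3 29.0
    endloop
  endfacet
  facet normal 0.5001 -0.8660 0.0000
    outer loop
      vertex 14.1 0.2 0.0
      vertex 21.2 4.3 29.0
      vertex 14.1 0.2 29.0
    endloop
  endfacet
  facet normal 0.9398 -0.3417 0.0000
    outer loop
      vertex 21.2 4.3 0.0
      vertex 24.0 12.0 0.0
      vertex 24.0 12.0 29.0
    endloop
  endfacet
  facet normal 0.9398 -0.3417 0.0000
    outer loop
      vertex 21.2 4.3 0.0
      vertex 24.0 12.0 29.0
      vertex 21.2 4.3 29.0
    endloop
  endfacet
endsolid part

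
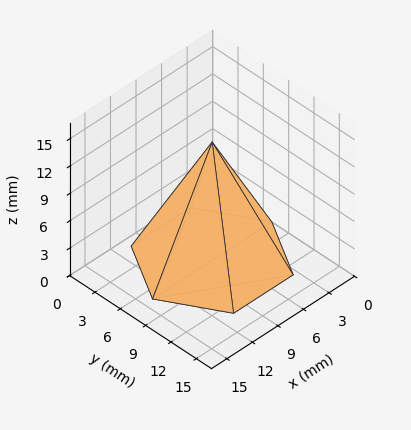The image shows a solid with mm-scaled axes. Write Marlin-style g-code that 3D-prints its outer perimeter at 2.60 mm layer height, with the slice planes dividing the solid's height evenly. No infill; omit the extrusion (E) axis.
Reading the render: the shape is a regular 6-sided pyramid, base circumscribed radius ≈ 7 mm, apex at z ≈ 13 mm (dimensions read to the nearest mm from the axis ticks). For the g-code, the solid's height is divided into equal slices at the stated Δz and each level perimeter traced with G1 moves after a G0 lift.

; perimeter-only toolpath
G21 ; units = mm
G90 ; absolute positioning
G28 ; home
; layer 1
G0 Z2.60
G0 X12.60 Y7.00
G1 X9.80 Y11.85
G1 X4.20 Y11.85
G1 X1.40 Y7.00
G1 X4.20 Y2.15
G1 X9.80 Y2.15
G1 X12.60 Y7.00
; layer 2
G0 Z5.20
G0 X11.20 Y7.00
G1 X9.10 Y10.64
G1 X4.90 Y10.64
G1 X2.80 Y7.00
G1 X4.90 Y3.36
G1 X9.10 Y3.36
G1 X11.20 Y7.00
; layer 3
G0 Z7.80
G0 X9.80 Y7.00
G1 X8.40 Y9.42
G1 X5.60 Y9.42
G1 X4.20 Y7.00
G1 X5.60 Y4.58
G1 X8.40 Y4.58
G1 X9.80 Y7.00
; layer 4
G0 Z10.40
G0 X8.40 Y7.00
G1 X7.70 Y8.21
G1 X6.30 Y8.21
G1 X5.60 Y7.00
G1 X6.30 Y5.79
G1 X7.70 Y5.79
G1 X8.40 Y7.00
M2 ; end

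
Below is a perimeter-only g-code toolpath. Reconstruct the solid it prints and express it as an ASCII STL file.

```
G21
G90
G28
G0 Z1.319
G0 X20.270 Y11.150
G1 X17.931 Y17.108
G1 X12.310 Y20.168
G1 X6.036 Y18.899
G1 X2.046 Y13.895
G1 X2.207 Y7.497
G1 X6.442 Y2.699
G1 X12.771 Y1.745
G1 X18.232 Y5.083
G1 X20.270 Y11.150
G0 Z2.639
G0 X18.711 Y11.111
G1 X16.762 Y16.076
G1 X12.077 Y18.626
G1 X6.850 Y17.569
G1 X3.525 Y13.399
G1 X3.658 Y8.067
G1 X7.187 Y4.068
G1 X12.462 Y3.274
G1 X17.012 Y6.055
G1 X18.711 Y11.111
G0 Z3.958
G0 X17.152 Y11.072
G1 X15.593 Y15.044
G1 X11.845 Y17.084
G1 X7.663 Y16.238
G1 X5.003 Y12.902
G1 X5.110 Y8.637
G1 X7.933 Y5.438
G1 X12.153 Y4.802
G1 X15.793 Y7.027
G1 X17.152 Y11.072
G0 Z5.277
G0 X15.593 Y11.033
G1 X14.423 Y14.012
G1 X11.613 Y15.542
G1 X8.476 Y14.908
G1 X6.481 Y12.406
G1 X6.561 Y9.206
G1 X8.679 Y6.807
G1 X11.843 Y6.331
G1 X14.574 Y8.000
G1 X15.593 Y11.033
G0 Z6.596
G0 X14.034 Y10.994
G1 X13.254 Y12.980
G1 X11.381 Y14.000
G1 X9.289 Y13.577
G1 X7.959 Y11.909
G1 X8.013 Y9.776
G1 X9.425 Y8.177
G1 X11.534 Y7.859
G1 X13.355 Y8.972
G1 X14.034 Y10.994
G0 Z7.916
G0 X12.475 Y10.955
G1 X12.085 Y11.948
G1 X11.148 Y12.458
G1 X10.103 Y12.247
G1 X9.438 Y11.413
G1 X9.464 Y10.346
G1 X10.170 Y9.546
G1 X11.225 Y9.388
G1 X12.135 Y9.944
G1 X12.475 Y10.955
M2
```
solid part
  facet normal 0.0000 0.0000 -1.0000
    outer loop
      vertex 12.542 21.710 0.000
      vertex 19.100 18.140 0.000
      vertex 21.829 11.189 0.000
    endloop
  endfacet
  facet normal 0.0000 0.0000 -1.0000
    outer loop
      vertex 5.223 20.230 0.000
      vertex 12.542 21.710 0.000
      vertex 21.829 11.189 0.000
    endloop
  endfacet
  facet normal 0.0000 0.0000 -1.0000
    outer loop
      vertex 0.568 14.392 0.000
      vertex 5.223 20.230 0.000
      vertex 21.829 11.189 0.000
    endloop
  endfacet
  facet normal 0.0000 0.0000 -1.0000
    outer loop
      vertex 0.755 6.927 0.000
      vertex 0.568 14.392 0.000
      vertex 21.829 11.189 0.000
    endloop
  endfacet
  facet normal 0.0000 0.0000 -1.0000
    outer loop
      vertex 5.696 1.329 0.000
      vertex 0.755 6.927 0.000
      vertex 21.829 11.189 0.000
    endloop
  endfacet
  facet normal 0.0000 0.0000 -1.0000
    outer loop
      vertex 13.080 0.217 0.000
      vertex 5.696 1.329 0.000
      vertex 21.829 11.189 0.000
    endloop
  endfacet
  facet normal 0.0000 0.0000 -1.0000
    outer loop
      vertex 19.451 4.111 0.000
      vertex 13.080 0.217 0.000
      vertex 21.829 11.189 0.000
    endloop
  endfacet
  facet normal 0.6228 0.2445 0.7432
    outer loop
      vertex 21.829 11.189 0.000
      vertex 19.100 18.140 0.000
      vertex 10.916 10.916 9.235
    endloop
  endfacet
  facet normal 0.3199 0.5877 0.7432
    outer loop
      vertex 19.100 18.140 0.000
      vertex 12.542 21.710 0.000
      vertex 10.916 10.916 9.235
    endloop
  endfacet
  facet normal -0.1326 0.6558 0.7432
    outer loop
      vertex 12.542 21.710 0.000
      vertex 5.223 20.230 0.000
      vertex 10.916 10.916 9.235
    endloop
  endfacet
  facet normal -0.5231 0.4171 0.7432
    outer loop
      vertex 5.223 20.230 0.000
      vertex 0.568 14.392 0.000
      vertex 10.916 10.916 9.235
    endloop
  endfacet
  facet normal -0.6689 -0.0168 0.7432
    outer loop
      vertex 0.568 14.392 0.000
      vertex 0.755 6.927 0.000
      vertex 10.916 10.916 9.235
    endloop
  endfacet
  facet normal -0.5016 -0.4428 0.7432
    outer loop
      vertex 0.755 6.927 0.000
      vertex 5.696 1.329 0.000
      vertex 10.916 10.916 9.235
    endloop
  endfacet
  facet normal -0.0996 -0.6616 0.7432
    outer loop
      vertex 5.696 1.329 0.000
      vertex 13.080 0.217 0.000
      vertex 10.916 10.916 9.235
    endloop
  endfacet
  facet normal 0.3489 -0.5709 0.7432
    outer loop
      vertex 13.080 0.217 0.000
      vertex 19.451 4.111 0.000
      vertex 10.916 10.916 9.235
    endloop
  endfacet
  facet normal 0.6342 -0.2131 0.7432
    outer loop
      vertex 19.451 4.111 0.000
      vertex 21.829 11.189 0.000
      vertex 10.916 10.916 9.235
    endloop
  endfacet
endsolid part

The G0 Z moves step by Δz≈1.319 mm. The G1 loops shrink linearly with z, so the solid tapers from its base footprint up to z≈9.23. Closing with a flat bottom cap and the tapered top and triangulating gives 16 facets — a regular 9-sided pyramid, base circumscribed radius ≈ 10.9 mm, apex at z ≈ 9.23 mm.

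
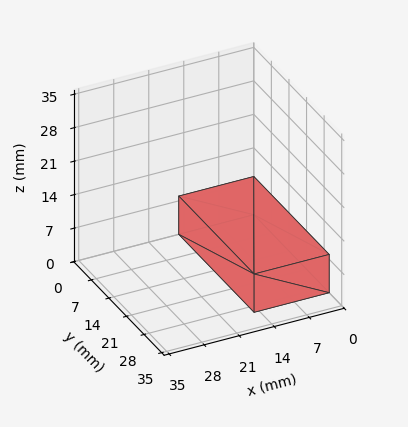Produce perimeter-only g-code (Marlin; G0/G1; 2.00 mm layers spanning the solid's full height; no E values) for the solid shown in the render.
Reading the render: the shape is a rectangular box, roughly 15 × 30 mm footprint and 8 mm tall (dimensions read to the nearest mm from the axis ticks). For the g-code, the solid's height is divided into equal slices at the stated Δz and each level perimeter traced with G1 moves after a G0 lift.

; perimeter-only toolpath
G21 ; units = mm
G90 ; absolute positioning
G28 ; home
; layer 1
G0 Z2.00
G0 X0.00 Y0.00
G1 X15.00 Y0.00
G1 X15.00 Y30.00
G1 X0.00 Y30.00
G1 X0.00 Y0.00
; layer 2
G0 Z4.00
G0 X0.00 Y0.00
G1 X15.00 Y0.00
G1 X15.00 Y30.00
G1 X0.00 Y30.00
G1 X0.00 Y0.00
; layer 3
G0 Z6.00
G0 X0.00 Y0.00
G1 X15.00 Y0.00
G1 X15.00 Y30.00
G1 X0.00 Y30.00
G1 X0.00 Y0.00
; layer 4
G0 Z8.00
G0 X0.00 Y0.00
G1 X15.00 Y0.00
G1 X15.00 Y30.00
G1 X0.00 Y30.00
G1 X0.00 Y0.00
M2 ; end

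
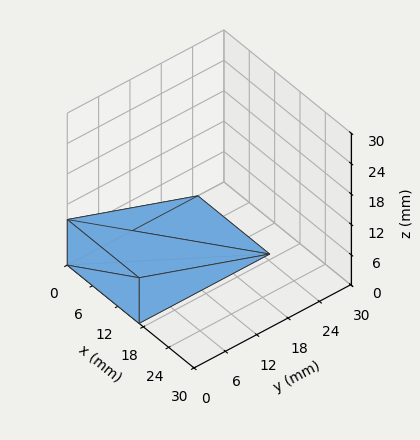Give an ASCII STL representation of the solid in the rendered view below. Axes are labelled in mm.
Reading the render: the shape is a wedge (ramp): 17 × 25 mm base, rising to 9 mm along the y=0 edge and sloping linearly to z=0 at y=25 (dimensions read to the nearest mm from the axis ticks). For the STL, each face is triangulated and given an outward normal.

solid part
  facet normal 0.0000 0.0000 -1.0000
    outer loop
      vertex 17.000 25.000 0.000
      vertex 17.000 0.000 0.000
      vertex 0.000 0.000 0.000
    endloop
  endfacet
  facet normal 0.0000 0.0000 -1.0000
    outer loop
      vertex 0.000 25.000 0.000
      vertex 17.000 25.000 0.000
      vertex 0.000 0.000 0.000
    endloop
  endfacet
  facet normal 0.0000 -1.0000 0.0000
    outer loop
      vertex 0.000 0.000 0.000
      vertex 17.000 0.000 0.000
      vertex 17.000 0.000 9.000
    endloop
  endfacet
  facet normal 0.0000 -1.0000 0.0000
    outer loop
      vertex 0.000 0.000 0.000
      vertex 17.000 0.000 9.000
      vertex 0.000 0.000 9.000
    endloop
  endfacet
  facet normal 0.0000 0.3387 0.9409
    outer loop
      vertex 0.000 0.000 9.000
      vertex 17.000 0.000 9.000
      vertex 17.000 25.000 0.000
    endloop
  endfacet
  facet normal 0.0000 0.3387 0.9409
    outer loop
      vertex 0.000 0.000 9.000
      vertex 17.000 25.000 0.000
      vertex 0.000 25.000 0.000
    endloop
  endfacet
  facet normal -1.0000 0.0000 0.0000
    outer loop
      vertex 0.000 0.000 9.000
      vertex 0.000 25.000 0.000
      vertex 0.000 0.000 0.000
    endloop
  endfacet
  facet normal 1.0000 0.0000 0.0000
    outer loop
      vertex 17.000 0.000 0.000
      vertex 17.000 25.000 0.000
      vertex 17.000 0.000 9.000
    endloop
  endfacet
endsolid part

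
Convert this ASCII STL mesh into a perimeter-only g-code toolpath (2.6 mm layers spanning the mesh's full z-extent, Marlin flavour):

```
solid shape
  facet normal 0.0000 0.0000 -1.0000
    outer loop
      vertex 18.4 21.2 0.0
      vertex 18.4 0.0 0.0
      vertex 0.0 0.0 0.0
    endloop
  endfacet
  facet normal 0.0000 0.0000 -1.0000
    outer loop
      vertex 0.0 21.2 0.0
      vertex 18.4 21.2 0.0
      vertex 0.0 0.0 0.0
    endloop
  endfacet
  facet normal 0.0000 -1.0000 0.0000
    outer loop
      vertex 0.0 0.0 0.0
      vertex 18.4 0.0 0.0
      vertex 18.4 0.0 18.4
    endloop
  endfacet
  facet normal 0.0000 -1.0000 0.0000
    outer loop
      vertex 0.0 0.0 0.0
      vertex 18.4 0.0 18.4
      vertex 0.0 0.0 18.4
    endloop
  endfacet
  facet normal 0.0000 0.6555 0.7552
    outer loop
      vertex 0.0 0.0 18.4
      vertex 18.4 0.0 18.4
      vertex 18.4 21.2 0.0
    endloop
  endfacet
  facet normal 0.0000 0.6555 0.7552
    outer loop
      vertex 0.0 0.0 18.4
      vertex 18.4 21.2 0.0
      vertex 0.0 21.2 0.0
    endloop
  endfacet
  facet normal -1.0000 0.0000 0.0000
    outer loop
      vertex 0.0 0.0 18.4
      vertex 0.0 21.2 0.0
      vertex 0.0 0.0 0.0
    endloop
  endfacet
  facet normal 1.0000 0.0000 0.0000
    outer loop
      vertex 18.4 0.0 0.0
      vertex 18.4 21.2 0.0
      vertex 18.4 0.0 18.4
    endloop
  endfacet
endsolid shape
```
; perimeter-only toolpath
G21 ; units = mm
G90 ; absolute positioning
G28 ; home
; layer 1
G0 Z2.6
G0 X0.0 Y0.0
G1 X18.4 Y0.0
G1 X18.4 Y18.2
G1 X0.0 Y18.2
G1 X0.0 Y0.0
; layer 2
G0 Z5.3
G0 X0.0 Y0.0
G1 X18.4 Y0.0
G1 X18.4 Y15.1
G1 X0.0 Y15.1
G1 X0.0 Y0.0
; layer 3
G0 Z7.9
G0 X0.0 Y0.0
G1 X18.4 Y0.0
G1 X18.4 Y12.1
G1 X0.0 Y12.1
G1 X0.0 Y0.0
; layer 4
G0 Z10.5
G0 X0.0 Y0.0
G1 X18.4 Y0.0
G1 X18.4 Y9.1
G1 X0.0 Y9.1
G1 X0.0 Y0.0
; layer 5
G0 Z13.1
G0 X0.0 Y0.0
G1 X18.4 Y0.0
G1 X18.4 Y6.1
G1 X0.0 Y6.1
G1 X0.0 Y0.0
; layer 6
G0 Z15.8
G0 X0.0 Y0.0
G1 X18.4 Y0.0
G1 X18.4 Y3.0
G1 X0.0 Y3.0
G1 X0.0 Y0.0
M2 ; end

The solid is a wedge (ramp): 18.4 × 21.2 mm base, rising to 18.4 mm along the y=0 edge and sloping linearly to z=0 at y=21.2. Slicing at Δz = 2.6 mm — 7 equal slices spanning the solid's height, so layer i sits at z = i·h/7 — gives 6 non-empty perimeters. Each is a 4-segment closed polygon; G0 lifts to the layer z and rapids to the start vertex, then G1 traces the edges. The cross-section shrinks linearly with z (the slice at the apex is degenerate and omitted).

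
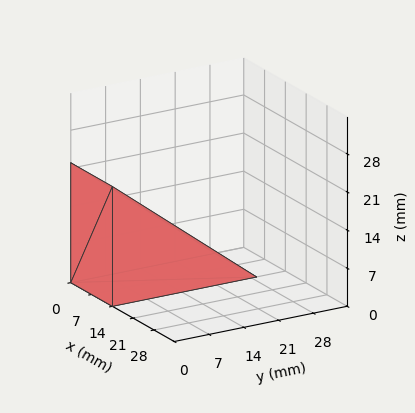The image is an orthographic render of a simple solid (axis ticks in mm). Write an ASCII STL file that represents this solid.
Reading the render: the shape is a wedge (ramp): 14 × 29 mm base, rising to 22 mm along the y=0 edge and sloping linearly to z=0 at y=29 (dimensions read to the nearest mm from the axis ticks). For the STL, each face is triangulated and given an outward normal.

solid part
  facet normal 0.0000 0.0000 -1.0000
    outer loop
      vertex 14.00 29.00 0.00
      vertex 14.00 0.00 0.00
      vertex 0.00 0.00 0.00
    endloop
  endfacet
  facet normal 0.0000 0.0000 -1.0000
    outer loop
      vertex 0.00 29.00 0.00
      vertex 14.00 29.00 0.00
      vertex 0.00 0.00 0.00
    endloop
  endfacet
  facet normal 0.0000 -1.0000 0.0000
    outer loop
      vertex 0.00 0.00 0.00
      vertex 14.00 0.00 0.00
      vertex 14.00 0.00 22.00
    endloop
  endfacet
  facet normal 0.0000 -1.0000 0.0000
    outer loop
      vertex 0.00 0.00 0.00
      vertex 14.00 0.00 22.00
      vertex 0.00 0.00 22.00
    endloop
  endfacet
  facet normal 0.0000 0.6044 0.7967
    outer loop
      vertex 0.00 0.00 22.00
      vertex 14.00 0.00 22.00
      vertex 14.00 29.00 0.00
    endloop
  endfacet
  facet normal 0.0000 0.6044 0.7967
    outer loop
      vertex 0.00 0.00 22.00
      vertex 14.00 29.00 0.00
      vertex 0.00 29.00 0.00
    endloop
  endfacet
  facet normal -1.0000 0.0000 0.0000
    outer loop
      vertex 0.00 0.00 22.00
      vertex 0.00 29.00 0.00
      vertex 0.00 0.00 0.00
    endloop
  endfacet
  facet normal 1.0000 0.0000 0.0000
    outer loop
      vertex 14.00 0.00 0.00
      vertex 14.00 29.00 0.00
      vertex 14.00 0.00 22.00
    endloop
  endfacet
endsolid part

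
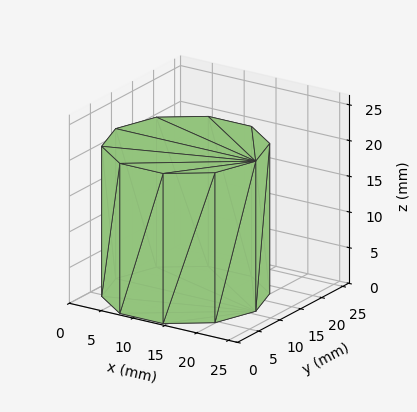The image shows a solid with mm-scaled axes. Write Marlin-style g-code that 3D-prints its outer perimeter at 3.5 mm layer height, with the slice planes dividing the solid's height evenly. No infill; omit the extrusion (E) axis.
Reading the render: the shape is a regular 10-sided prism (a cylinder approximated with 10 flat sides), circumscribed radius ≈ 11 mm, height ≈ 21 mm (dimensions read to the nearest mm from the axis ticks). For the g-code, the solid's height is divided into equal slices at the stated Δz and each level perimeter traced with G1 moves after a G0 lift.

; perimeter-only toolpath
G21 ; units = mm
G90 ; absolute positioning
G28 ; home
; layer 1
G0 Z3.5
G0 X22.0 Y11.0
G1 X19.9 Y17.5
G1 X14.4 Y21.5
G1 X7.6 Y21.5
G1 X2.1 Y17.5
G1 X0.0 Y11.0
G1 X2.1 Y4.5
G1 X7.6 Y0.5
G1 X14.4 Y0.5
G1 X19.9 Y4.5
G1 X22.0 Y11.0
; layer 2
G0 Z7.0
G0 X22.0 Y11.0
G1 X19.9 Y17.5
G1 X14.4 Y21.5
G1 X7.6 Y21.5
G1 X2.1 Y17.5
G1 X0.0 Y11.0
G1 X2.1 Y4.5
G1 X7.6 Y0.5
G1 X14.4 Y0.5
G1 X19.9 Y4.5
G1 X22.0 Y11.0
; layer 3
G0 Z10.5
G0 X22.0 Y11.0
G1 X19.9 Y17.5
G1 X14.4 Y21.5
G1 X7.6 Y21.5
G1 X2.1 Y17.5
G1 X0.0 Y11.0
G1 X2.1 Y4.5
G1 X7.6 Y0.5
G1 X14.4 Y0.5
G1 X19.9 Y4.5
G1 X22.0 Y11.0
; layer 4
G0 Z14.0
G0 X22.0 Y11.0
G1 X19.9 Y17.5
G1 X14.4 Y21.5
G1 X7.6 Y21.5
G1 X2.1 Y17.5
G1 X0.0 Y11.0
G1 X2.1 Y4.5
G1 X7.6 Y0.5
G1 X14.4 Y0.5
G1 X19.9 Y4.5
G1 X22.0 Y11.0
; layer 5
G0 Z17.5
G0 X22.0 Y11.0
G1 X19.9 Y17.5
G1 X14.4 Y21.5
G1 X7.6 Y21.5
G1 X2.1 Y17.5
G1 X0.0 Y11.0
G1 X2.1 Y4.5
G1 X7.6 Y0.5
G1 X14.4 Y0.5
G1 X19.9 Y4.5
G1 X22.0 Y11.0
; layer 6
G0 Z21.0
G0 X22.0 Y11.0
G1 X19.9 Y17.5
G1 X14.4 Y21.5
G1 X7.6 Y21.5
G1 X2.1 Y17.5
G1 X0.0 Y11.0
G1 X2.1 Y4.5
G1 X7.6 Y0.5
G1 X14.4 Y0.5
G1 X19.9 Y4.5
G1 X22.0 Y11.0
M2 ; end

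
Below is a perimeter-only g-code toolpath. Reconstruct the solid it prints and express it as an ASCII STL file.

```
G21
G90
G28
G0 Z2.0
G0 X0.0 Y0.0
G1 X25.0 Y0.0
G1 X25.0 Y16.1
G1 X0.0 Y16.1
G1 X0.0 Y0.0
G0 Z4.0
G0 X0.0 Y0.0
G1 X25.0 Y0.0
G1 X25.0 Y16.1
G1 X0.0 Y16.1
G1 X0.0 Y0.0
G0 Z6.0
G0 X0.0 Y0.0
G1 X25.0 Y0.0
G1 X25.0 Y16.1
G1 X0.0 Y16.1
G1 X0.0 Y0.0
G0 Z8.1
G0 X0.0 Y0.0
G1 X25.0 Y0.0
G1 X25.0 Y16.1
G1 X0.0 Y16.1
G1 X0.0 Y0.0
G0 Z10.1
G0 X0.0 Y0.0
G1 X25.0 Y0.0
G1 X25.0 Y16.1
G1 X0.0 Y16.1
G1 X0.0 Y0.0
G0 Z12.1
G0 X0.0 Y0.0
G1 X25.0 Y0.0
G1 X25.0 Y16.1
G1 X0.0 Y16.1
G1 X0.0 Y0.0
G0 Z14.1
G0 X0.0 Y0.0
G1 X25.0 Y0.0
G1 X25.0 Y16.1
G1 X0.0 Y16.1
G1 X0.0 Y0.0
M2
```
solid part
  facet normal 0.0000 0.0000 -1.0000
    outer loop
      vertex 25.0 16.1 0.0
      vertex 25.0 0.0 0.0
      vertex 0.0 0.0 0.0
    endloop
  endfacet
  facet normal 0.0000 0.0000 -1.0000
    outer loop
      vertex 0.0 16.1 0.0
      vertex 25.0 16.1 0.0
      vertex 0.0 0.0 0.0
    endloop
  endfacet
  facet normal 0.0000 0.0000 1.0000
    outer loop
      vertex 0.0 0.0 14.1
      vertex 25.0 0.0 14.1
      vertex 25.0 16.1 14.1
    endloop
  endfacet
  facet normal 0.0000 0.0000 1.0000
    outer loop
      vertex 0.0 0.0 14.1
      vertex 25.0 16.1 14.1
      vertex 0.0 16.1 14.1
    endloop
  endfacet
  facet normal 0.0000 -1.0000 0.0000
    outer loop
      vertex 0.0 0.0 0.0
      vertex 25.0 0.0 0.0
      vertex 25.0 0.0 14.1
    endloop
  endfacet
  facet normal 0.0000 -1.0000 0.0000
    outer loop
      vertex 0.0 0.0 0.0
      vertex 25.0 0.0 14.1
      vertex 0.0 0.0 14.1
    endloop
  endfacet
  facet normal 0.0000 1.0000 0.0000
    outer loop
      vertex 25.0 16.1 14.1
      vertex 25.0 16.1 0.0
      vertex 0.0 16.1 0.0
    endloop
  endfacet
  facet normal 0.0000 1.0000 0.0000
    outer loop
      vertex 0.0 16.1 14.1
      vertex 25.0 16.1 14.1
      vertex 0.0 16.1 0.0
    endloop
  endfacet
  facet normal -1.0000 0.0000 0.0000
    outer loop
      vertex 0.0 16.1 14.1
      vertex 0.0 16.1 0.0
      vertex 0.0 0.0 0.0
    endloop
  endfacet
  facet normal -1.0000 0.0000 0.0000
    outer loop
      vertex 0.0 0.0 14.1
      vertex 0.0 16.1 14.1
      vertex 0.0 0.0 0.0
    endloop
  endfacet
  facet normal 1.0000 0.0000 0.0000
    outer loop
      vertex 25.0 0.0 0.0
      vertex 25.0 16.1 0.0
      vertex 25.0 16.1 14.1
    endloop
  endfacet
  facet normal 1.0000 0.0000 0.0000
    outer loop
      vertex 25.0 0.0 0.0
      vertex 25.0 16.1 14.1
      vertex 25.0 0.0 14.1
    endloop
  endfacet
endsolid part

The G0 Z moves step by Δz≈2.0 mm. Every layer's G1 loop is the same polygon, so the solid is a straight extrusion of it from z=0 to z≈14.1. Closing with flat bottom and top caps and triangulating gives 12 facets — a rectangular box, roughly 25 × 16.1 mm footprint and 14.1 mm tall.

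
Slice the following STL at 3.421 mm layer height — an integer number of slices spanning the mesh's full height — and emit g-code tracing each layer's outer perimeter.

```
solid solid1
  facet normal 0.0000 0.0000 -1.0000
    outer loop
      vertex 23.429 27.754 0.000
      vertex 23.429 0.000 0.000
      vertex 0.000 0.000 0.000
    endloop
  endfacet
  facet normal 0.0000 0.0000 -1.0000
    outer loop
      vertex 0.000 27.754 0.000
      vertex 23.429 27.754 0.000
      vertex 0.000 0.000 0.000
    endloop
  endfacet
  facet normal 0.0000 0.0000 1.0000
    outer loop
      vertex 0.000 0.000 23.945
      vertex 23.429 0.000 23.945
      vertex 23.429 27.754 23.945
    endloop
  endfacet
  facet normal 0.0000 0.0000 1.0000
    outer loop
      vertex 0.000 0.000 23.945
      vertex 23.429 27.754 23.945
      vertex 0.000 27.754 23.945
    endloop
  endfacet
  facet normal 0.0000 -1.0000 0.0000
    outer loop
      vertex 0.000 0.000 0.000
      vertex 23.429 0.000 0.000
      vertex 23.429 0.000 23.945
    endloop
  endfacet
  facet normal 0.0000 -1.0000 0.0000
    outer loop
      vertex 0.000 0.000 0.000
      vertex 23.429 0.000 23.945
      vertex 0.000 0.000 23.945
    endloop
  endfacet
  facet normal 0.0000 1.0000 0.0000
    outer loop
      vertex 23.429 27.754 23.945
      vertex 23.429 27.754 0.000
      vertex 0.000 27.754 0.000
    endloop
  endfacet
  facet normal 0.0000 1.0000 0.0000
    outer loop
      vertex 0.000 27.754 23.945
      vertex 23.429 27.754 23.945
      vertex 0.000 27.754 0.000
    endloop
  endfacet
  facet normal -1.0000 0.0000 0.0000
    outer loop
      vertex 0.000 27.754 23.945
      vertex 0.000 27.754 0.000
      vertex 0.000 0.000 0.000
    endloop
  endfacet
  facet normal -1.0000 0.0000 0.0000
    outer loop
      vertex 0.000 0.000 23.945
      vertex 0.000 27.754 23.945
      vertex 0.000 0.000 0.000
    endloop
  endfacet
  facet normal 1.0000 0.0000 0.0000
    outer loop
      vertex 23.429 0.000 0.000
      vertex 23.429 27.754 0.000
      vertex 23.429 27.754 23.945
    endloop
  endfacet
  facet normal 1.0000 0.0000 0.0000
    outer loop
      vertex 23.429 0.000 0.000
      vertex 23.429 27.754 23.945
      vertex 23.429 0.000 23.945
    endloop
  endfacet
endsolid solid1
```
; perimeter-only toolpath
G21 ; units = mm
G90 ; absolute positioning
G28 ; home
; layer 1
G0 Z3.421
G0 X0.000 Y0.000
G1 X23.429 Y0.000
G1 X23.429 Y27.754
G1 X0.000 Y27.754
G1 X0.000 Y0.000
; layer 2
G0 Z6.841
G0 X0.000 Y0.000
G1 X23.429 Y0.000
G1 X23.429 Y27.754
G1 X0.000 Y27.754
G1 X0.000 Y0.000
; layer 3
G0 Z10.262
G0 X0.000 Y0.000
G1 X23.429 Y0.000
G1 X23.429 Y27.754
G1 X0.000 Y27.754
G1 X0.000 Y0.000
; layer 4
G0 Z13.683
G0 X0.000 Y0.000
G1 X23.429 Y0.000
G1 X23.429 Y27.754
G1 X0.000 Y27.754
G1 X0.000 Y0.000
; layer 5
G0 Z17.104
G0 X0.000 Y0.000
G1 X23.429 Y0.000
G1 X23.429 Y27.754
G1 X0.000 Y27.754
G1 X0.000 Y0.000
; layer 6
G0 Z20.524
G0 X0.000 Y0.000
G1 X23.429 Y0.000
G1 X23.429 Y27.754
G1 X0.000 Y27.754
G1 X0.000 Y0.000
; layer 7
G0 Z23.945
G0 X0.000 Y0.000
G1 X23.429 Y0.000
G1 X23.429 Y27.754
G1 X0.000 Y27.754
G1 X0.000 Y0.000
M2 ; end

The solid is a rectangular box, roughly 23.4 × 27.8 mm footprint and 23.9 mm tall. Slicing at Δz = 3.421 mm — 7 equal slices spanning the solid's height, so layer i sits at z = i·h/7 — gives 7 non-empty perimeters. Each is a 4-segment closed polygon; G0 lifts to the layer z and rapids to the start vertex, then G1 traces the edges.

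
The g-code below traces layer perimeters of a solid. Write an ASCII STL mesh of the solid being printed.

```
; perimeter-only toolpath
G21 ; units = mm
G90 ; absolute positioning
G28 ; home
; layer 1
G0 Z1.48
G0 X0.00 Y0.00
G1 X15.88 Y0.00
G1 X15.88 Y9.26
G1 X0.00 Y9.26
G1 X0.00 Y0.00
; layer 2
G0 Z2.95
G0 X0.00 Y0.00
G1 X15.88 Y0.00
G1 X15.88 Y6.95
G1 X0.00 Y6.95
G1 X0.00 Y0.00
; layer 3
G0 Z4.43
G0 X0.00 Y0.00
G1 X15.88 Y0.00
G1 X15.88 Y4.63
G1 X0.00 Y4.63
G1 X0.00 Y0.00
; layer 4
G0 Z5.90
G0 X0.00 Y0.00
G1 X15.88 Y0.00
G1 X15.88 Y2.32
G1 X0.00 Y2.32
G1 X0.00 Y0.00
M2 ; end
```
solid part
  facet normal 0.0000 0.0000 -1.0000
    outer loop
      vertex 15.88 11.58 0.00
      vertex 15.88 0.00 0.00
      vertex 0.00 0.00 0.00
    endloop
  endfacet
  facet normal 0.0000 0.0000 -1.0000
    outer loop
      vertex 0.00 11.58 0.00
      vertex 15.88 11.58 0.00
      vertex 0.00 0.00 0.00
    endloop
  endfacet
  facet normal 0.0000 -1.0000 0.0000
    outer loop
      vertex 0.00 0.00 0.00
      vertex 15.88 0.00 0.00
      vertex 15.88 0.00 7.38
    endloop
  endfacet
  facet normal 0.0000 -1.0000 0.0000
    outer loop
      vertex 0.00 0.00 0.00
      vertex 15.88 0.00 7.38
      vertex 0.00 0.00 7.38
    endloop
  endfacet
  facet normal 0.0000 0.5374 0.8433
    outer loop
      vertex 0.00 0.00 7.38
      vertex 15.88 0.00 7.38
      vertex 15.88 11.58 0.00
    endloop
  endfacet
  facet normal 0.0000 0.5374 0.8433
    outer loop
      vertex 0.00 0.00 7.38
      vertex 15.88 11.58 0.00
      vertex 0.00 11.58 0.00
    endloop
  endfacet
  facet normal -1.0000 0.0000 0.0000
    outer loop
      vertex 0.00 0.00 7.38
      vertex 0.00 11.58 0.00
      vertex 0.00 0.00 0.00
    endloop
  endfacet
  facet normal 1.0000 0.0000 0.0000
    outer loop
      vertex 15.88 0.00 0.00
      vertex 15.88 11.58 0.00
      vertex 15.88 0.00 7.38
    endloop
  endfacet
endsolid part

The G0 Z moves step by Δz≈1.48 mm. The G1 loops shrink linearly with z, so the solid tapers from its base footprint up to z≈7.38. Closing with a flat bottom cap and the tapered top and triangulating gives 8 facets — a wedge (ramp): 15.9 × 11.6 mm base, rising to 7.38 mm along the y=0 edge and sloping linearly to z=0 at y=11.6.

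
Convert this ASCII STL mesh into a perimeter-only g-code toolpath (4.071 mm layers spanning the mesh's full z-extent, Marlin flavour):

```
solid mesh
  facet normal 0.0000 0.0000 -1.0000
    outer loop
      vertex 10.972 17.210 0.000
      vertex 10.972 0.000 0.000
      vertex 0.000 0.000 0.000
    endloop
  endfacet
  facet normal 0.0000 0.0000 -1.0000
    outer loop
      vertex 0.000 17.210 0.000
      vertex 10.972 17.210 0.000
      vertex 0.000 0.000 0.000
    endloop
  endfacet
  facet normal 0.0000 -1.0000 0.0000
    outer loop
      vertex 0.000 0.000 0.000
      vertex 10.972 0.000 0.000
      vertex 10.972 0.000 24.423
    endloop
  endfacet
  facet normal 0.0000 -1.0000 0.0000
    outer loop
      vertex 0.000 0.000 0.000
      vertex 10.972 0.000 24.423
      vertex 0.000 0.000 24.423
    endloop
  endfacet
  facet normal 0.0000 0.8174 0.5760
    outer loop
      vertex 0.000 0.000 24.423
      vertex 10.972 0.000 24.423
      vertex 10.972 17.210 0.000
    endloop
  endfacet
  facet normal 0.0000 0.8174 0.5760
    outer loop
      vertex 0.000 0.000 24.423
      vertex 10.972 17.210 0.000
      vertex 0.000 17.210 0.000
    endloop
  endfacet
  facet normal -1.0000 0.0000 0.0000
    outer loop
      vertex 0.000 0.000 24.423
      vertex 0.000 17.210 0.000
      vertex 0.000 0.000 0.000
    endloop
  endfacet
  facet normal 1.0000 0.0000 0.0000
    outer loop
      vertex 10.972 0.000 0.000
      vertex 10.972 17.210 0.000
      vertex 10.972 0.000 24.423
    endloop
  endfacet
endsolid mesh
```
; perimeter-only toolpath
G21 ; units = mm
G90 ; absolute positioning
G28 ; home
; layer 1
G0 Z4.071
G0 X0.000 Y0.000
G1 X10.972 Y0.000
G1 X10.972 Y14.342
G1 X0.000 Y14.342
G1 X0.000 Y0.000
; layer 2
G0 Z8.141
G0 X0.000 Y0.000
G1 X10.972 Y0.000
G1 X10.972 Y11.473
G1 X0.000 Y11.473
G1 X0.000 Y0.000
; layer 3
G0 Z12.212
G0 X0.000 Y0.000
G1 X10.972 Y0.000
G1 X10.972 Y8.605
G1 X0.000 Y8.605
G1 X0.000 Y0.000
; layer 4
G0 Z16.282
G0 X0.000 Y0.000
G1 X10.972 Y0.000
G1 X10.972 Y5.737
G1 X0.000 Y5.737
G1 X0.000 Y0.000
; layer 5
G0 Z20.352
G0 X0.000 Y0.000
G1 X10.972 Y0.000
G1 X10.972 Y2.868
G1 X0.000 Y2.868
G1 X0.000 Y0.000
M2 ; end

The solid is a wedge (ramp): 11 × 17.2 mm base, rising to 24.4 mm along the y=0 edge and sloping linearly to z=0 at y=17.2. Slicing at Δz = 4.071 mm — 6 equal slices spanning the solid's height, so layer i sits at z = i·h/6 — gives 5 non-empty perimeters. Each is a 4-segment closed polygon; G0 lifts to the layer z and rapids to the start vertex, then G1 traces the edges. The cross-section shrinks linearly with z (the slice at the apex is degenerate and omitted).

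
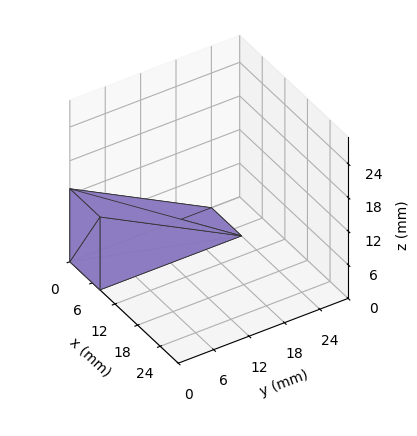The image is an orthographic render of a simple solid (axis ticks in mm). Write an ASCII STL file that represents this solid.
Reading the render: the shape is a wedge (ramp): 8 × 24 mm base, rising to 13 mm along the y=0 edge and sloping linearly to z=0 at y=24 (dimensions read to the nearest mm from the axis ticks). For the STL, each face is triangulated and given an outward normal.

solid part
  facet normal 0.0000 0.0000 -1.0000
    outer loop
      vertex 8.0 24.0 0.0
      vertex 8.0 0.0 0.0
      vertex 0.0 0.0 0.0
    endloop
  endfacet
  facet normal 0.0000 0.0000 -1.0000
    outer loop
      vertex 0.0 24.0 0.0
      vertex 8.0 24.0 0.0
      vertex 0.0 0.0 0.0
    endloop
  endfacet
  facet normal 0.0000 -1.0000 0.0000
    outer loop
      vertex 0.0 0.0 0.0
      vertex 8.0 0.0 0.0
      vertex 8.0 0.0 13.0
    endloop
  endfacet
  facet normal 0.0000 -1.0000 0.0000
    outer loop
      vertex 0.0 0.0 0.0
      vertex 8.0 0.0 13.0
      vertex 0.0 0.0 13.0
    endloop
  endfacet
  facet normal 0.0000 0.4763 0.8793
    outer loop
      vertex 0.0 0.0 13.0
      vertex 8.0 0.0 13.0
      vertex 8.0 24.0 0.0
    endloop
  endfacet
  facet normal 0.0000 0.4763 0.8793
    outer loop
      vertex 0.0 0.0 13.0
      vertex 8.0 24.0 0.0
      vertex 0.0 24.0 0.0
    endloop
  endfacet
  facet normal -1.0000 0.0000 0.0000
    outer loop
      vertex 0.0 0.0 13.0
      vertex 0.0 24.0 0.0
      vertex 0.0 0.0 0.0
    endloop
  endfacet
  facet normal 1.0000 0.0000 0.0000
    outer loop
      vertex 8.0 0.0 0.0
      vertex 8.0 24.0 0.0
      vertex 8.0 0.0 13.0
    endloop
  endfacet
endsolid part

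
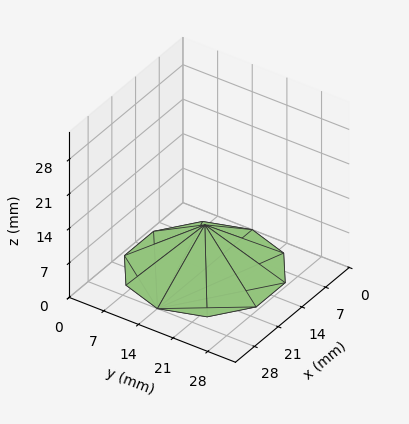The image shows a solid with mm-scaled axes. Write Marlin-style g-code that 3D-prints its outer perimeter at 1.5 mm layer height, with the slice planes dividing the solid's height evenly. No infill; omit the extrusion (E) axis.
Reading the render: the shape is a regular 10-sided pyramid, base circumscribed radius ≈ 14 mm, apex at z ≈ 9 mm (dimensions read to the nearest mm from the axis ticks). For the g-code, the solid's height is divided into equal slices at the stated Δz and each level perimeter traced with G1 moves after a G0 lift.

; perimeter-only toolpath
G21 ; units = mm
G90 ; absolute positioning
G28 ; home
; layer 1
G0 Z1.5
G0 X25.7 Y14.0
G1 X23.4 Y20.8
G1 X17.6 Y25.1
G1 X10.4 Y25.1
G1 X4.6 Y20.8
G1 X2.3 Y14.0
G1 X4.6 Y7.2
G1 X10.4 Y2.9
G1 X17.6 Y2.9
G1 X23.4 Y7.2
G1 X25.7 Y14.0
; layer 2
G0 Z3.0
G0 X23.3 Y14.0
G1 X21.5 Y19.5
G1 X16.9 Y22.9
G1 X11.1 Y22.9
G1 X6.5 Y19.5
G1 X4.7 Y14.0
G1 X6.5 Y8.5
G1 X11.1 Y5.1
G1 X16.9 Y5.1
G1 X21.5 Y8.5
G1 X23.3 Y14.0
; layer 3
G0 Z4.5
G0 X21.0 Y14.0
G1 X19.6 Y18.1
G1 X16.1 Y20.6
G1 X11.8 Y20.6
G1 X8.3 Y18.1
G1 X7.0 Y14.0
G1 X8.3 Y9.9
G1 X11.8 Y7.3
G1 X16.1 Y7.3
G1 X19.6 Y9.9
G1 X21.0 Y14.0
; layer 4
G0 Z6.0
G0 X18.7 Y14.0
G1 X17.8 Y16.7
G1 X15.4 Y18.4
G1 X12.6 Y18.4
G1 X10.2 Y16.7
G1 X9.3 Y14.0
G1 X10.2 Y11.3
G1 X12.6 Y9.6
G1 X15.4 Y9.6
G1 X17.8 Y11.3
G1 X18.7 Y14.0
; layer 5
G0 Z7.5
G0 X16.3 Y14.0
G1 X15.9 Y15.4
G1 X14.7 Y16.2
G1 X13.3 Y16.2
G1 X12.1 Y15.4
G1 X11.7 Y14.0
G1 X12.1 Y12.6
G1 X13.3 Y11.8
G1 X14.7 Y11.8
G1 X15.9 Y12.6
G1 X16.3 Y14.0
M2 ; end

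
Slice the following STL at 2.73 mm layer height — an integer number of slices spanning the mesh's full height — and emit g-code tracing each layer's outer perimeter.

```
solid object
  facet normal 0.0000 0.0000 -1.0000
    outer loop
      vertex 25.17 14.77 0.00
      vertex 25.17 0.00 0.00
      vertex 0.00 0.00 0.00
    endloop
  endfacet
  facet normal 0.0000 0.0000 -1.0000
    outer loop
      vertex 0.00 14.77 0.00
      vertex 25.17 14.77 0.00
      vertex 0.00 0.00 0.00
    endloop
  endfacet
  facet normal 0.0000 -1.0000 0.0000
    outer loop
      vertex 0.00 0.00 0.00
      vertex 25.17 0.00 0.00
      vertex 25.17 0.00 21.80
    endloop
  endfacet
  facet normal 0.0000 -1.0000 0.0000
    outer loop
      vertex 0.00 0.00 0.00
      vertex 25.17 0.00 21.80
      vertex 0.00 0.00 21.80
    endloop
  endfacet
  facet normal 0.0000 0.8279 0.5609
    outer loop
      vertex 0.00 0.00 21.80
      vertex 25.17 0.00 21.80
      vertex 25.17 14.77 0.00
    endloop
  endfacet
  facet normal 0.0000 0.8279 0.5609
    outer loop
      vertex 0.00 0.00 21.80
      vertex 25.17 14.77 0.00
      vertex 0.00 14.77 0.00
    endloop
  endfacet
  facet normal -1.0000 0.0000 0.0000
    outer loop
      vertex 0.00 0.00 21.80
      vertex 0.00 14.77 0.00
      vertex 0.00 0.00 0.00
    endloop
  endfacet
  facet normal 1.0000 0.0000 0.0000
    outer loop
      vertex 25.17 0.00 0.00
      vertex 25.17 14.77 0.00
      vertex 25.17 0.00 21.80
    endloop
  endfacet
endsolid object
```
; perimeter-only toolpath
G21 ; units = mm
G90 ; absolute positioning
G28 ; home
; layer 1
G0 Z2.73
G0 X0.00 Y0.00
G1 X25.17 Y0.00
G1 X25.17 Y12.92
G1 X0.00 Y12.92
G1 X0.00 Y0.00
; layer 2
G0 Z5.45
G0 X0.00 Y0.00
G1 X25.17 Y0.00
G1 X25.17 Y11.08
G1 X0.00 Y11.08
G1 X0.00 Y0.00
; layer 3
G0 Z8.18
G0 X0.00 Y0.00
G1 X25.17 Y0.00
G1 X25.17 Y9.23
G1 X0.00 Y9.23
G1 X0.00 Y0.00
; layer 4
G0 Z10.90
G0 X0.00 Y0.00
G1 X25.17 Y0.00
G1 X25.17 Y7.38
G1 X0.00 Y7.38
G1 X0.00 Y0.00
; layer 5
G0 Z13.62
G0 X0.00 Y0.00
G1 X25.17 Y0.00
G1 X25.17 Y5.54
G1 X0.00 Y5.54
G1 X0.00 Y0.00
; layer 6
G0 Z16.35
G0 X0.00 Y0.00
G1 X25.17 Y0.00
G1 X25.17 Y3.69
G1 X0.00 Y3.69
G1 X0.00 Y0.00
; layer 7
G0 Z19.07
G0 X0.00 Y0.00
G1 X25.17 Y0.00
G1 X25.17 Y1.85
G1 X0.00 Y1.85
G1 X0.00 Y0.00
M2 ; end

The solid is a wedge (ramp): 25.2 × 14.8 mm base, rising to 21.8 mm along the y=0 edge and sloping linearly to z=0 at y=14.8. Slicing at Δz = 2.73 mm — 8 equal slices spanning the solid's height, so layer i sits at z = i·h/8 — gives 7 non-empty perimeters. Each is a 4-segment closed polygon; G0 lifts to the layer z and rapids to the start vertex, then G1 traces the edges. The cross-section shrinks linearly with z (the slice at the apex is degenerate and omitted).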